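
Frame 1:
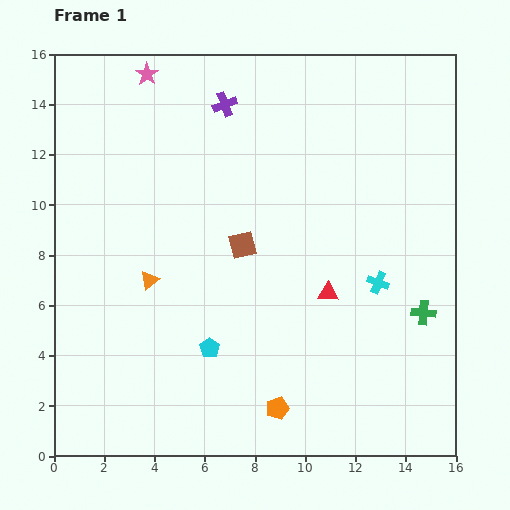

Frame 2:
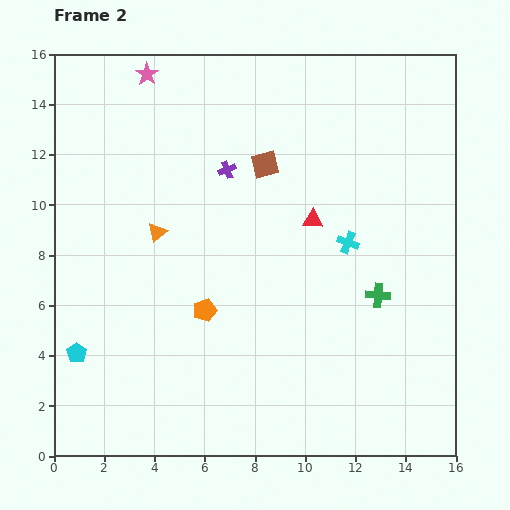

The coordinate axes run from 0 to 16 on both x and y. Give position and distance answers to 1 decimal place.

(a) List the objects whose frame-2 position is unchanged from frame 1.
the pink star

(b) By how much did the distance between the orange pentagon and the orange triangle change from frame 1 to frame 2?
-3.6

Distance in frame 1: 7.2. Distance in frame 2: 3.6.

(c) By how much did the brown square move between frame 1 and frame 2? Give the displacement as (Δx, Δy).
(0.9, 3.2)

The brown square was at (7.5, 8.4) in frame 1 and (8.4, 11.6) in frame 2.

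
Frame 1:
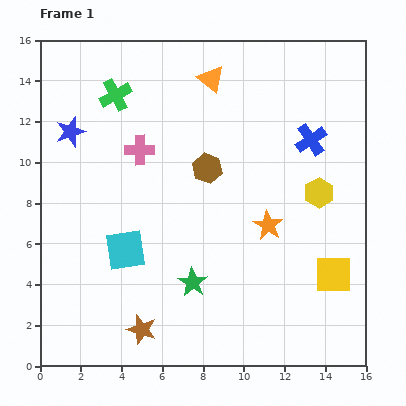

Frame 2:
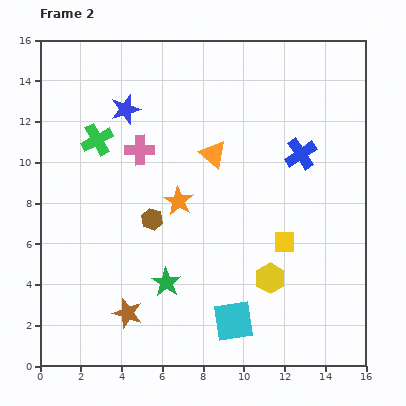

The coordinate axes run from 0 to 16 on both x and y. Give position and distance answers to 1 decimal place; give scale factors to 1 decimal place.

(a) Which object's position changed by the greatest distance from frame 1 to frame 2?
the cyan square

(moved 6.4; next 4.8)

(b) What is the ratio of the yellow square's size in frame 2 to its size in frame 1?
0.6×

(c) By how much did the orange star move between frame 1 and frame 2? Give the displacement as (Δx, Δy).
(-4.4, 1.2)

The orange star was at (11.2, 6.9) in frame 1 and (6.8, 8.1) in frame 2.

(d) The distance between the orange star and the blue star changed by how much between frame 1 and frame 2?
-5.5

Distance in frame 1: 10.7. Distance in frame 2: 5.2.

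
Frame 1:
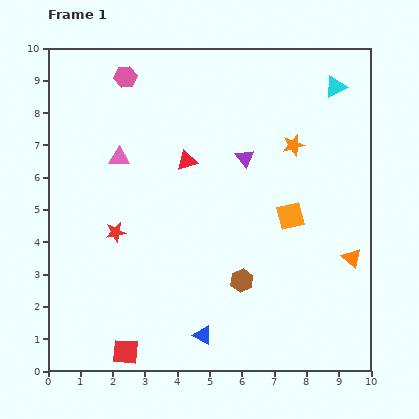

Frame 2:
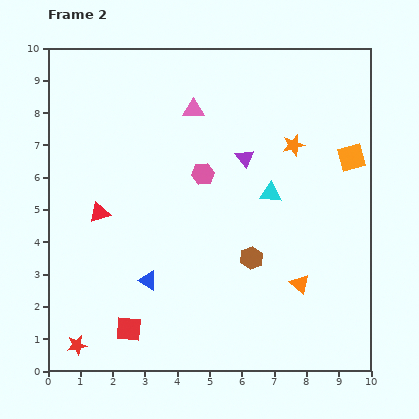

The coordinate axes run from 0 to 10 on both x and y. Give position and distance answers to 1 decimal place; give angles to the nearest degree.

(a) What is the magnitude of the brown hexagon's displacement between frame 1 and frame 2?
0.8

The brown hexagon moved from (6.0, 2.8) to (6.3, 3.5), a distance of √(0.3² + 0.7²) ≈ 0.8.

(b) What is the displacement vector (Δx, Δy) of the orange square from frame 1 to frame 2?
(1.9, 1.8)

The orange square was at (7.5, 4.8) in frame 1 and (9.4, 6.6) in frame 2.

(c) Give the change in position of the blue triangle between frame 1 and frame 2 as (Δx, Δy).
(-1.7, 1.7)

The blue triangle was at (4.8, 1.1) in frame 1 and (3.1, 2.8) in frame 2.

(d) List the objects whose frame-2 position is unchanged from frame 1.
the orange star, the purple triangle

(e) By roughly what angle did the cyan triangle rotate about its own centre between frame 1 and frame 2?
32° clockwise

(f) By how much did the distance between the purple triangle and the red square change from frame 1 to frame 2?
-0.6

Distance in frame 1: 7.0. Distance in frame 2: 6.4.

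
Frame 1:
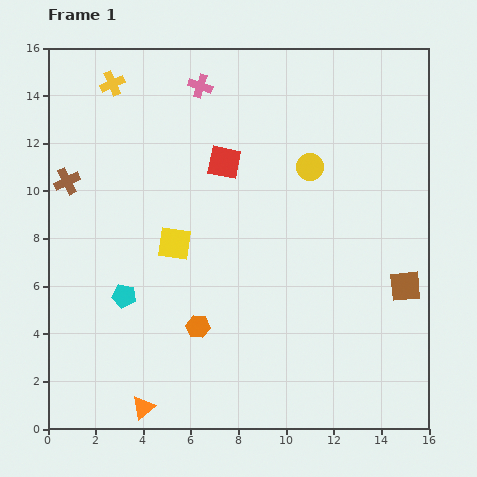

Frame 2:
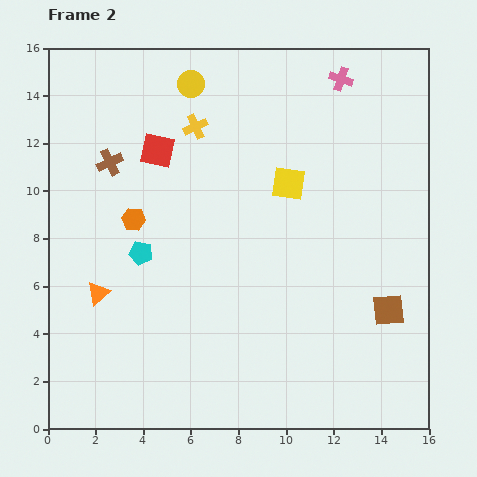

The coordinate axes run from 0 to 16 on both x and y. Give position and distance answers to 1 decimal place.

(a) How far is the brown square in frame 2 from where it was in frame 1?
1.2

The brown square moved from (15.0, 6.0) to (14.3, 5.0), a distance of √(0.7² + 1.0²) ≈ 1.2.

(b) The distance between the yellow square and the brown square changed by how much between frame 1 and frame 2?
-3.1

Distance in frame 1: 9.9. Distance in frame 2: 6.8.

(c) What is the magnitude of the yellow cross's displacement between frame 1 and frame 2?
3.9

The yellow cross moved from (2.7, 14.5) to (6.2, 12.7), a distance of √(3.5² + 1.8²) ≈ 3.9.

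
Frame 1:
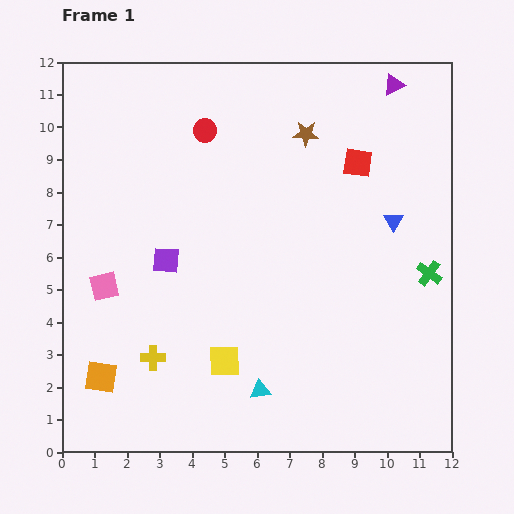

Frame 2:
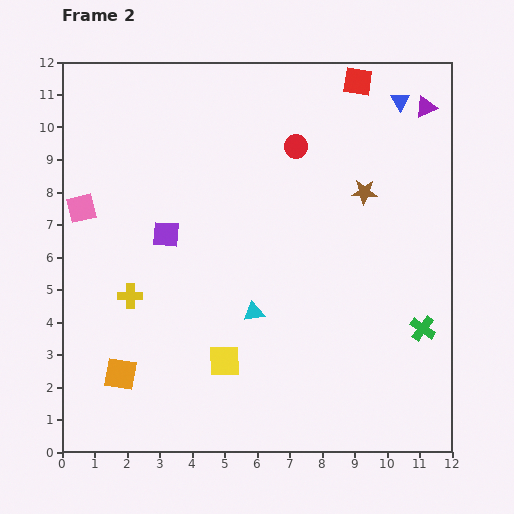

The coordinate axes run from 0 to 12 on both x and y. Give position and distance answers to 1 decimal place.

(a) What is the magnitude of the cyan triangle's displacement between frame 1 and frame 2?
2.4

The cyan triangle moved from (6.1, 1.9) to (5.9, 4.3), a distance of √(0.2² + 2.4²) ≈ 2.4.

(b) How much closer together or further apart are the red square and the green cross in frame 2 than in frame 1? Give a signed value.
+3.9

Distance in frame 1: 4.0. Distance in frame 2: 7.9.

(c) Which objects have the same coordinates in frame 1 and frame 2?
the yellow square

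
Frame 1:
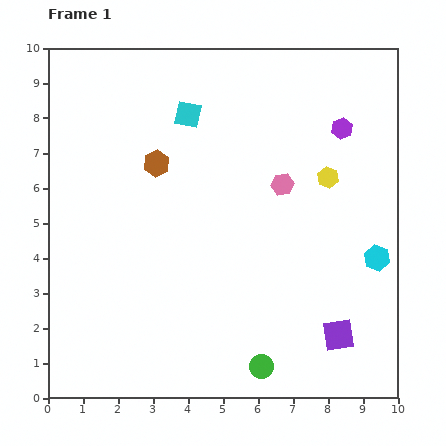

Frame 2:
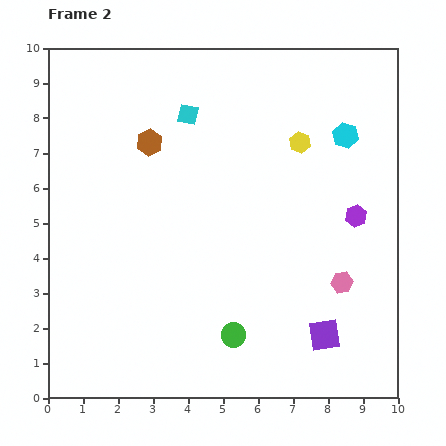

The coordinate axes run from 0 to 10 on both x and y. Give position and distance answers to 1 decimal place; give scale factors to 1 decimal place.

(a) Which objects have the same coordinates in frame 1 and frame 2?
the cyan square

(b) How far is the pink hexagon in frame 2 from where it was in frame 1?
3.3

The pink hexagon moved from (6.7, 6.1) to (8.4, 3.3), a distance of √(1.7² + 2.8²) ≈ 3.3.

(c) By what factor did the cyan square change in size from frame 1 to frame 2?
0.7×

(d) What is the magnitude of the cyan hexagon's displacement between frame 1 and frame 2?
3.6

The cyan hexagon moved from (9.4, 4.0) to (8.5, 7.5), a distance of √(0.9² + 3.5²) ≈ 3.6.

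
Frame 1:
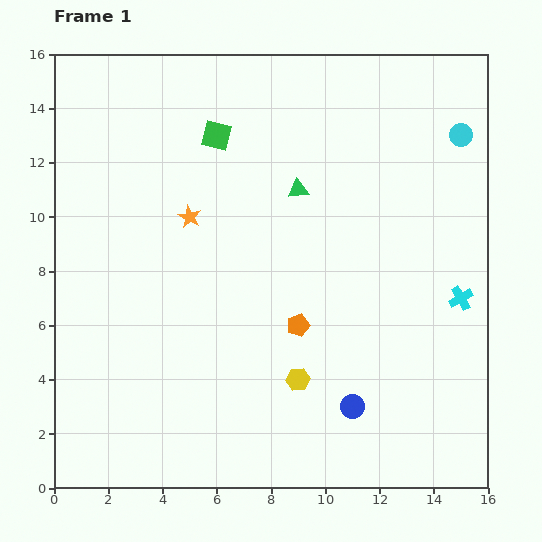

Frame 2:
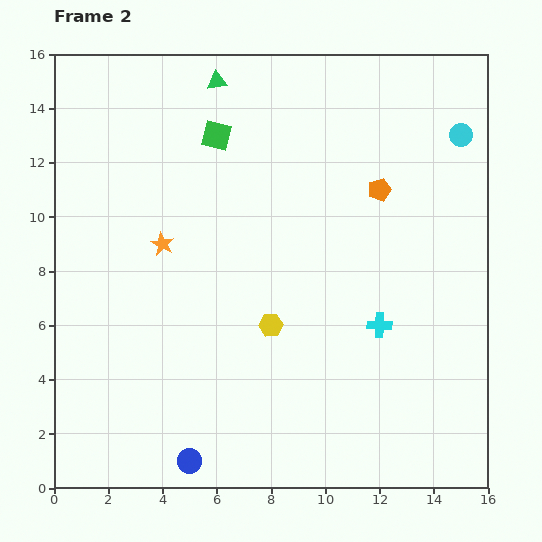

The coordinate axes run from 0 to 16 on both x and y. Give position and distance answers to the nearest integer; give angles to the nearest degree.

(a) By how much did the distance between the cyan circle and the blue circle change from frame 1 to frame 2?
+5

Distance in frame 1: 11. Distance in frame 2: 16.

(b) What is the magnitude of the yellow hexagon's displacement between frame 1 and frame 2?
2

The yellow hexagon moved from (9, 4) to (8, 6), a distance of √(1² + 2²) ≈ 2.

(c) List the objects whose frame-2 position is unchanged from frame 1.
the cyan circle, the green square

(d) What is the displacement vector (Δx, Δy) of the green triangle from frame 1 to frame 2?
(-3, 4)

The green triangle was at (9, 11) in frame 1 and (6, 15) in frame 2.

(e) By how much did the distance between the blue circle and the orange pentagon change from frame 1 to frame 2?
+8

Distance in frame 1: 4. Distance in frame 2: 12.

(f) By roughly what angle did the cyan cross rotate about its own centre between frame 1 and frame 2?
32° clockwise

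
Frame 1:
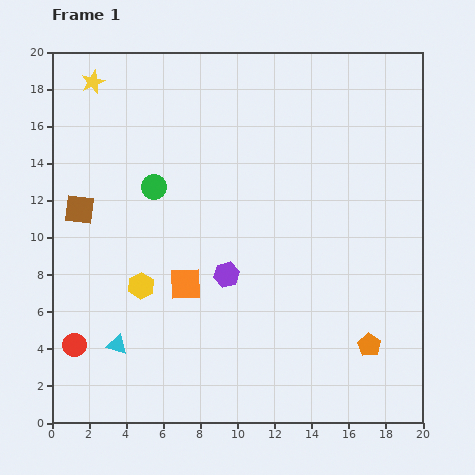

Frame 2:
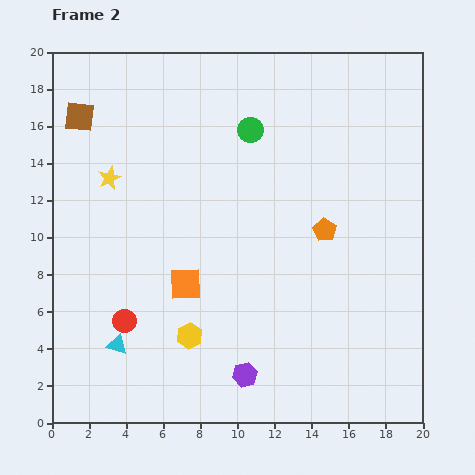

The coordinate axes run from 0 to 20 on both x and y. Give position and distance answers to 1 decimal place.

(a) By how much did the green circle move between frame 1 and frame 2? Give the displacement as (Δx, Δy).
(5.2, 3.1)

The green circle was at (5.5, 12.7) in frame 1 and (10.7, 15.8) in frame 2.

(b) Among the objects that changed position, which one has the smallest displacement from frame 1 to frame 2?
the red circle

(moved 3.0)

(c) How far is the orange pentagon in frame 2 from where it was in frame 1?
6.6

The orange pentagon moved from (17.1, 4.2) to (14.7, 10.4), a distance of √(2.4² + 6.2²) ≈ 6.6.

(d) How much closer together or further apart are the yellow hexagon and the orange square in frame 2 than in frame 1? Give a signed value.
+0.4

Distance in frame 1: 2.4. Distance in frame 2: 2.8.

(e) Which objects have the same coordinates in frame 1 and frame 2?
the orange square, the cyan triangle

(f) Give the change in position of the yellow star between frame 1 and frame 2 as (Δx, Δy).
(0.9, -5.2)

The yellow star was at (2.2, 18.4) in frame 1 and (3.1, 13.2) in frame 2.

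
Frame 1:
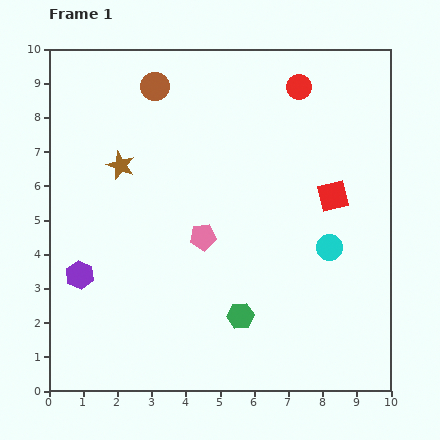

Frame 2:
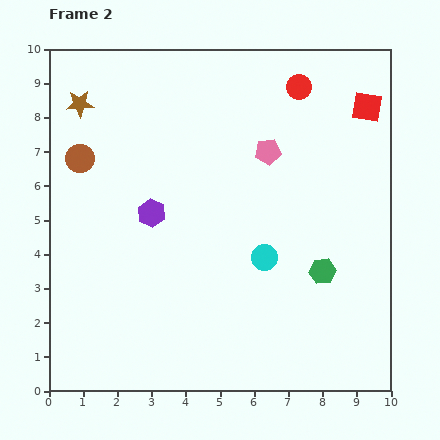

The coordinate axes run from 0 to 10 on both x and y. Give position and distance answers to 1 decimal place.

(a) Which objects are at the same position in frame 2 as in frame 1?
the red circle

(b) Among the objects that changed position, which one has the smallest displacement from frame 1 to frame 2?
the cyan circle

(moved 1.9)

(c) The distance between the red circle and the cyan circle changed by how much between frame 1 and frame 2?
+0.3

Distance in frame 1: 4.8. Distance in frame 2: 5.1.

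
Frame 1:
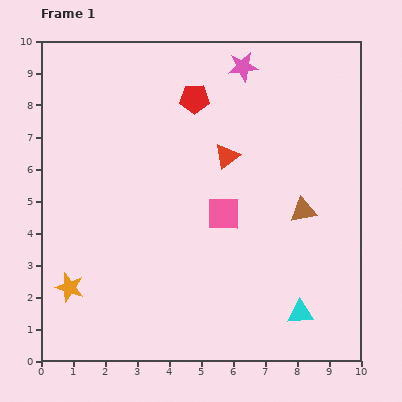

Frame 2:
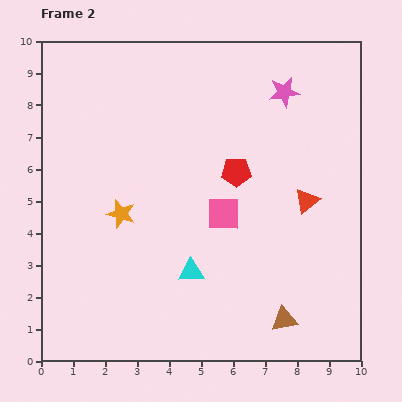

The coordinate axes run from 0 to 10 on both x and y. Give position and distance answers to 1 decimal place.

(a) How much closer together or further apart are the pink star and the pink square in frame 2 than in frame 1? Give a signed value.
-0.4

Distance in frame 1: 4.6. Distance in frame 2: 4.2.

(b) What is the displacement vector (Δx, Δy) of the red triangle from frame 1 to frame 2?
(2.5, -1.4)

The red triangle was at (5.8, 6.4) in frame 1 and (8.3, 5.0) in frame 2.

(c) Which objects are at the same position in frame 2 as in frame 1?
the pink square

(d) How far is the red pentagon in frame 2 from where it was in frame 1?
2.6

The red pentagon moved from (4.8, 8.2) to (6.1, 5.9), a distance of √(1.3² + 2.3²) ≈ 2.6.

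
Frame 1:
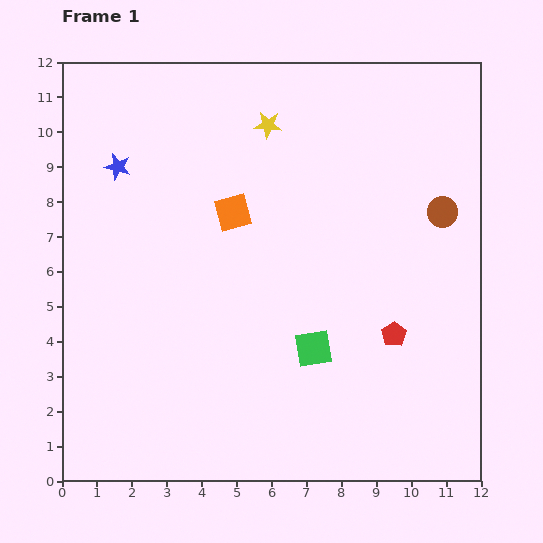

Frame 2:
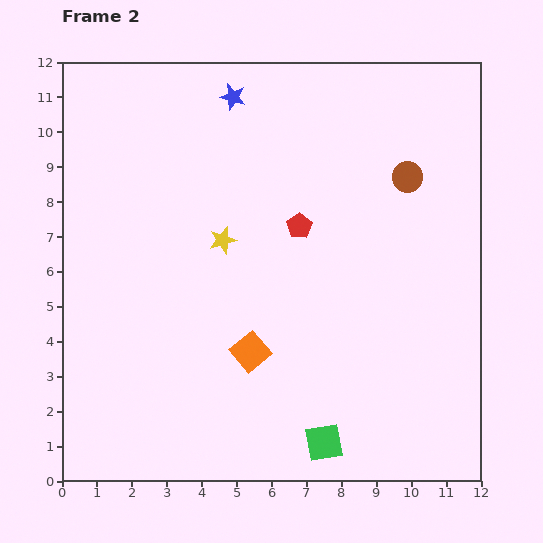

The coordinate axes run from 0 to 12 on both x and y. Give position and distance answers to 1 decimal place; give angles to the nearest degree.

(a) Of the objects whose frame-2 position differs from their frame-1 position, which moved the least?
the brown circle

(moved 1.4)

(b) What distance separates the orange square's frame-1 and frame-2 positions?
4.0

The orange square moved from (4.9, 7.7) to (5.4, 3.7), a distance of √(0.5² + 4.0²) ≈ 4.0.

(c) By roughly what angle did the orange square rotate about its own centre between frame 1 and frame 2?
25° counter-clockwise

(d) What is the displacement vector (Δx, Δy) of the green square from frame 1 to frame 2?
(0.3, -2.7)

The green square was at (7.2, 3.8) in frame 1 and (7.5, 1.1) in frame 2.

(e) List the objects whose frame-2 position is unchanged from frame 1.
none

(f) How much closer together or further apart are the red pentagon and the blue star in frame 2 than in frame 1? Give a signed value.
-5.0

Distance in frame 1: 9.2. Distance in frame 2: 4.2.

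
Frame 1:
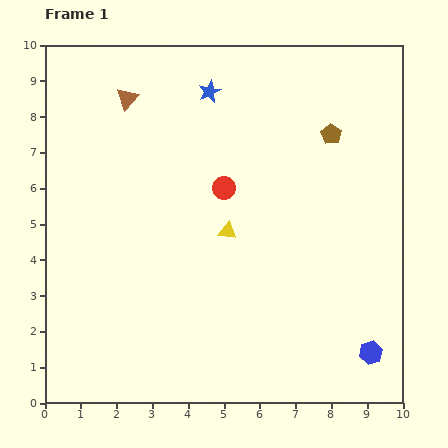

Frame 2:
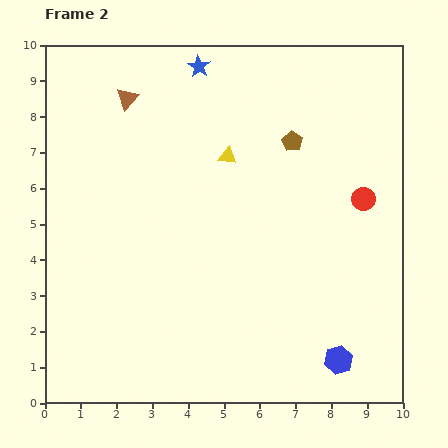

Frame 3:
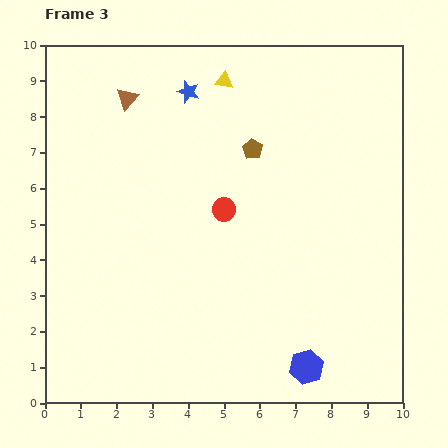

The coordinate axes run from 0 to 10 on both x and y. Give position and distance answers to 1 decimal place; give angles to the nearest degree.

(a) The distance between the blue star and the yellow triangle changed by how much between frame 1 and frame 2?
-1.3

Distance in frame 1: 3.9. Distance in frame 2: 2.6.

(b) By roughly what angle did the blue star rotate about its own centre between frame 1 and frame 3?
30° counter-clockwise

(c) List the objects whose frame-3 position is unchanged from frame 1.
the brown triangle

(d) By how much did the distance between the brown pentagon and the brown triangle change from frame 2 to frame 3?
-1.0

Distance in frame 2: 4.8. Distance in frame 3: 3.8.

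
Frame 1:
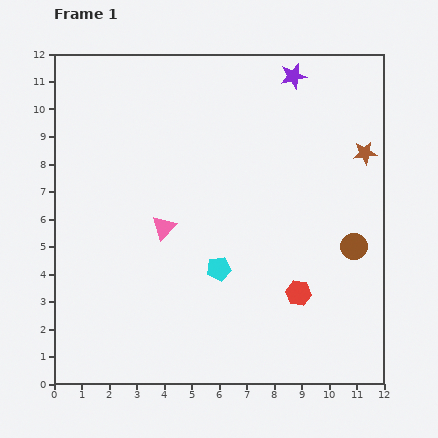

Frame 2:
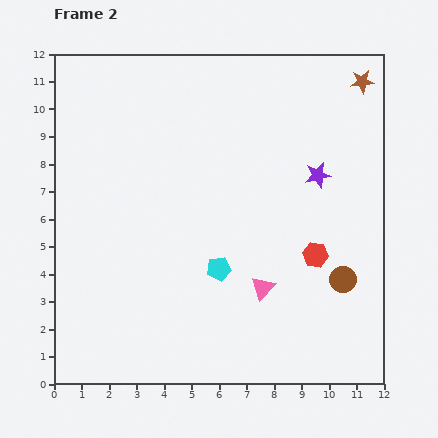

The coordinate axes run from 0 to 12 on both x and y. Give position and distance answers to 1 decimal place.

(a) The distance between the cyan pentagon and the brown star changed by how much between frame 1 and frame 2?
+1.8

Distance in frame 1: 6.8. Distance in frame 2: 8.6.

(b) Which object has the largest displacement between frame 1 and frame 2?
the pink triangle

(moved 4.2; next 3.7)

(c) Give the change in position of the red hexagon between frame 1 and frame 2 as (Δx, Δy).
(0.6, 1.4)

The red hexagon was at (8.9, 3.3) in frame 1 and (9.5, 4.7) in frame 2.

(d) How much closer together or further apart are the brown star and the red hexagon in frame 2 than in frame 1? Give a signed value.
+0.9

Distance in frame 1: 5.6. Distance in frame 2: 6.5.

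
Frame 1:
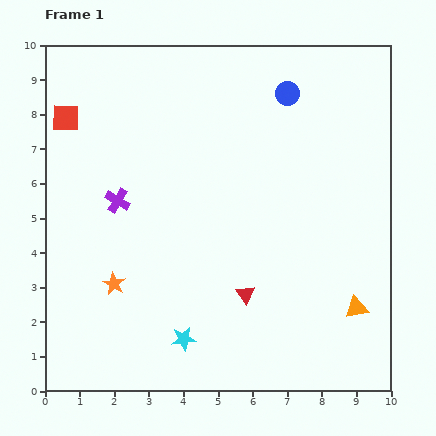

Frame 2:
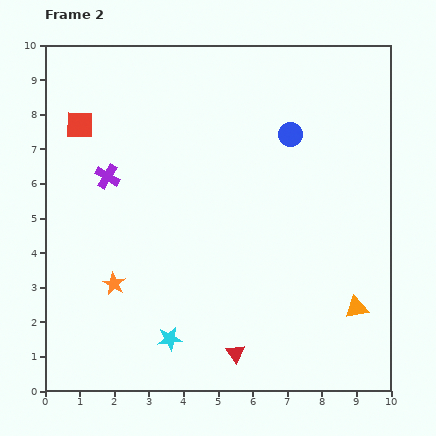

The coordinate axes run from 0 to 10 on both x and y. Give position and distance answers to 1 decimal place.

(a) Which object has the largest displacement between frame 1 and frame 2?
the red triangle

(moved 1.7; next 1.2)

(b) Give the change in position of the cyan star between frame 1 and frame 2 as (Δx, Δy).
(-0.4, 0.0)

The cyan star was at (4.0, 1.5) in frame 1 and (3.6, 1.5) in frame 2.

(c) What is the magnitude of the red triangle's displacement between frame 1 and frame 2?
1.7

The red triangle moved from (5.8, 2.8) to (5.5, 1.1), a distance of √(0.3² + 1.7²) ≈ 1.7.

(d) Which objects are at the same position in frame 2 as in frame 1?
the orange triangle, the orange star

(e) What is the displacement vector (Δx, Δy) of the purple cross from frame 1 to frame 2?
(-0.3, 0.7)

The purple cross was at (2.1, 5.5) in frame 1 and (1.8, 6.2) in frame 2.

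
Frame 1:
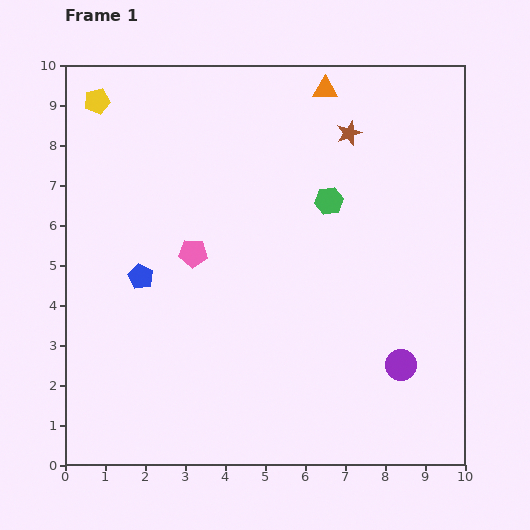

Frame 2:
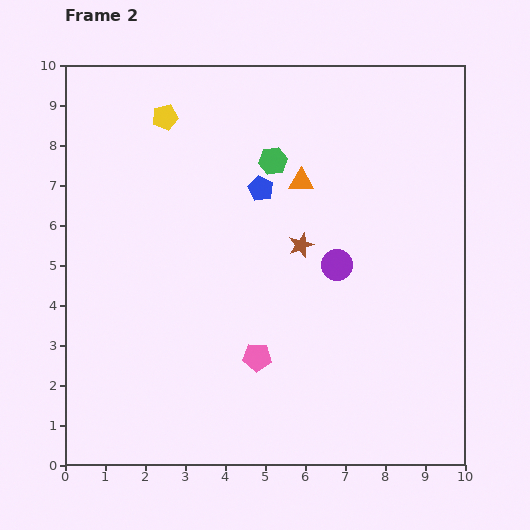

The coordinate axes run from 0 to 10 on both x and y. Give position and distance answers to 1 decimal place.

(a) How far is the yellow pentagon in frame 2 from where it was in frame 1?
1.7

The yellow pentagon moved from (0.8, 9.1) to (2.5, 8.7), a distance of √(1.7² + 0.4²) ≈ 1.7.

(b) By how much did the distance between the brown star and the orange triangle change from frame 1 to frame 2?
+0.3

Distance in frame 1: 1.3. Distance in frame 2: 1.6.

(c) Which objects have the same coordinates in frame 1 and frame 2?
none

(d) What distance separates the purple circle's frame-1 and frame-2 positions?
3.0

The purple circle moved from (8.4, 2.5) to (6.8, 5.0), a distance of √(1.6² + 2.5²) ≈ 3.0.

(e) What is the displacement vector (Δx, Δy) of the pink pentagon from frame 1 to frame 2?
(1.6, -2.6)

The pink pentagon was at (3.2, 5.3) in frame 1 and (4.8, 2.7) in frame 2.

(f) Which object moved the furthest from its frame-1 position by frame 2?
the blue pentagon

(moved 3.7; next 3.1)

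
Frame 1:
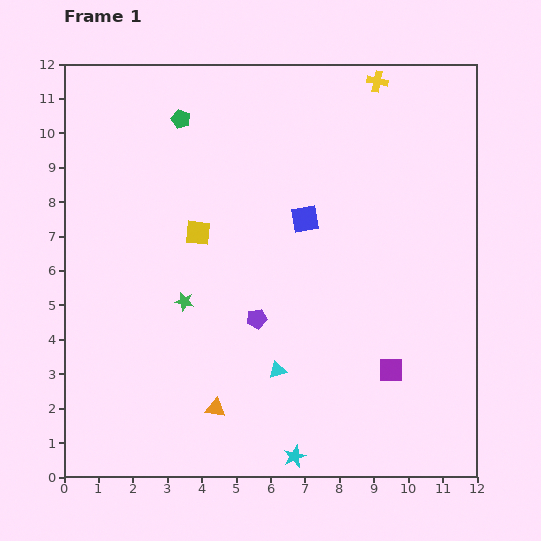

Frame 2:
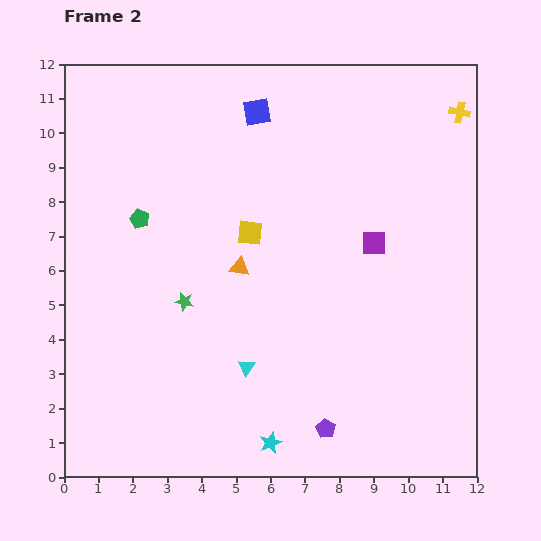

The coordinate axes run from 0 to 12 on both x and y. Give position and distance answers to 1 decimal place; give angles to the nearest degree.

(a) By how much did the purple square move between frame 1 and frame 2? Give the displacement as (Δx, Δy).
(-0.5, 3.7)

The purple square was at (9.5, 3.1) in frame 1 and (9.0, 6.8) in frame 2.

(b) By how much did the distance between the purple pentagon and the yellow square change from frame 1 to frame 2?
+3.1

Distance in frame 1: 3.0. Distance in frame 2: 6.1.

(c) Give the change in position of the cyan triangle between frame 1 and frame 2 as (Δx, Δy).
(-0.9, 0.1)

The cyan triangle was at (6.2, 3.1) in frame 1 and (5.3, 3.2) in frame 2.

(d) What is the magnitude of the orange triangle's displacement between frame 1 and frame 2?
4.2

The orange triangle moved from (4.4, 2.0) to (5.1, 6.1), a distance of √(0.7² + 4.1²) ≈ 4.2.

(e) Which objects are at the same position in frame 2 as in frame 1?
the green star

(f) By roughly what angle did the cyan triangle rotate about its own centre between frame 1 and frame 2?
39° counter-clockwise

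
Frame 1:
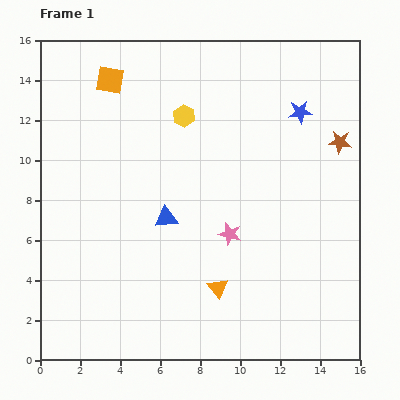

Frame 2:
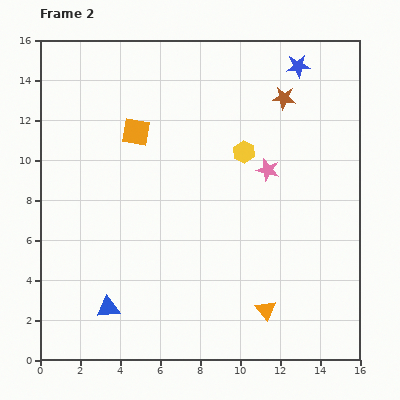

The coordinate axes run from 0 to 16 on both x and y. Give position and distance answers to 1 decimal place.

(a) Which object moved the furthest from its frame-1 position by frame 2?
the blue triangle

(moved 5.4; next 3.7)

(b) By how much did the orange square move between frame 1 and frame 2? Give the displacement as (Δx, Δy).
(1.3, -2.6)

The orange square was at (3.5, 14.0) in frame 1 and (4.8, 11.4) in frame 2.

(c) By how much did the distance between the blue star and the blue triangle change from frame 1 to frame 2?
+6.9

Distance in frame 1: 8.5. Distance in frame 2: 15.4.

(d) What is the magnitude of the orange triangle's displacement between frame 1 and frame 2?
2.6

The orange triangle moved from (8.9, 3.6) to (11.3, 2.5), a distance of √(2.4² + 1.1²) ≈ 2.6.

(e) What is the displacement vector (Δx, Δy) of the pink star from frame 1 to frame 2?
(1.9, 3.2)

The pink star was at (9.5, 6.3) in frame 1 and (11.4, 9.5) in frame 2.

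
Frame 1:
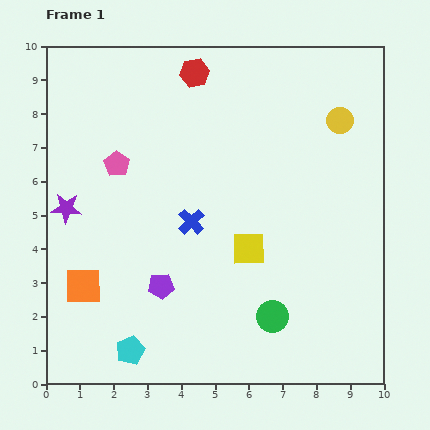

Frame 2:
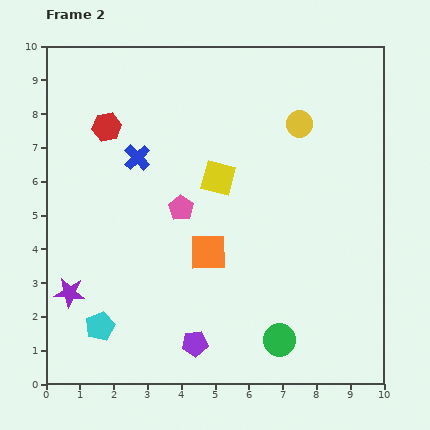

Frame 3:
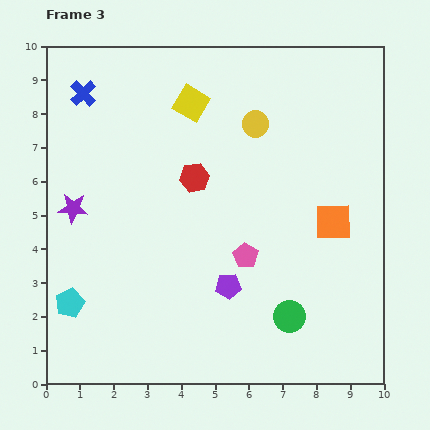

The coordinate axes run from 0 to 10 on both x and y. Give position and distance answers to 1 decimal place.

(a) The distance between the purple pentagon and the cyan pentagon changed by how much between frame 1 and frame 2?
+0.7

Distance in frame 1: 2.1. Distance in frame 2: 2.8.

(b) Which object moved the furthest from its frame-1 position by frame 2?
the orange square

(moved 3.8; next 3.1)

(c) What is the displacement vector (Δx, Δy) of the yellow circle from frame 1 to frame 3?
(-2.5, -0.1)

The yellow circle was at (8.7, 7.8) in frame 1 and (6.2, 7.7) in frame 3.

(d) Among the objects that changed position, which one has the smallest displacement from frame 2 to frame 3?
the green circle

(moved 0.8)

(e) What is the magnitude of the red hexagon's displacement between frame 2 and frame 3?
3.0

The red hexagon moved from (1.8, 7.6) to (4.4, 6.1), a distance of √(2.6² + 1.5²) ≈ 3.0.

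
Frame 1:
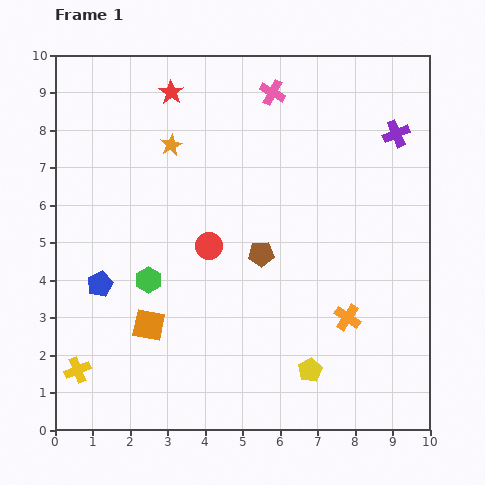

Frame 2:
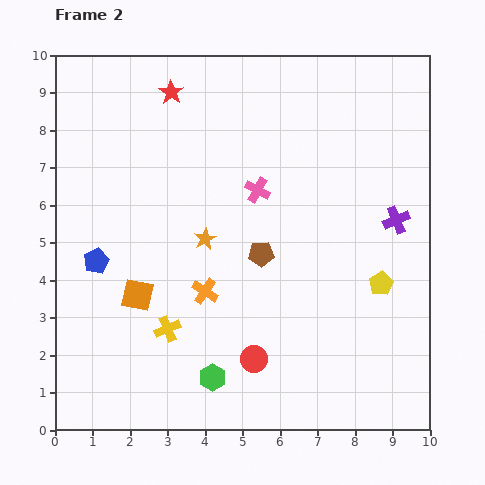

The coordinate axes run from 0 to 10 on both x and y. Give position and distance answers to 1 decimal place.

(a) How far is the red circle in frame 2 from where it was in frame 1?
3.2

The red circle moved from (4.1, 4.9) to (5.3, 1.9), a distance of √(1.2² + 3.0²) ≈ 3.2.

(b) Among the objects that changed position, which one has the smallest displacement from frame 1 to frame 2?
the blue pentagon

(moved 0.6)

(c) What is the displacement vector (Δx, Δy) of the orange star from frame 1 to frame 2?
(0.9, -2.5)

The orange star was at (3.1, 7.6) in frame 1 and (4.0, 5.1) in frame 2.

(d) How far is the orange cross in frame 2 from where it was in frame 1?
3.9

The orange cross moved from (7.8, 3.0) to (4.0, 3.7), a distance of √(3.8² + 0.7²) ≈ 3.9.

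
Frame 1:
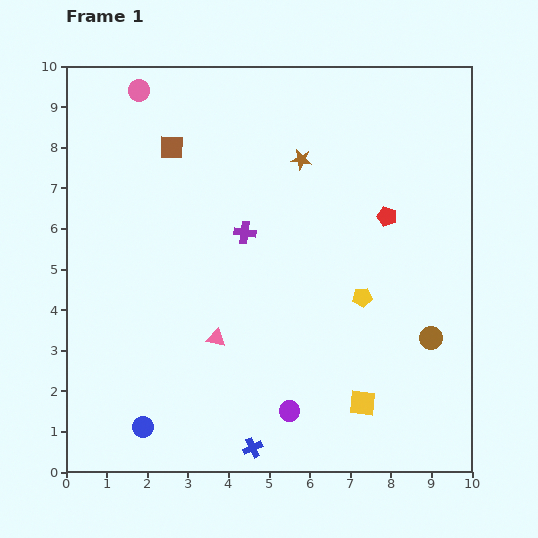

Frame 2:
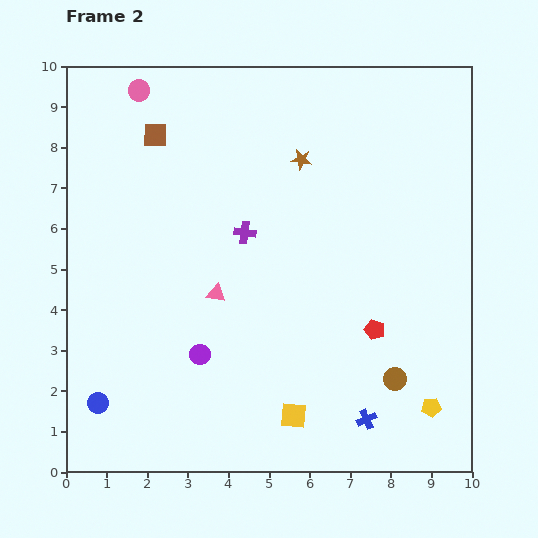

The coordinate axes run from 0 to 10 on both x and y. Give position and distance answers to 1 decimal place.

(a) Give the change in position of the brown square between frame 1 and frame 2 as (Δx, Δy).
(-0.4, 0.3)

The brown square was at (2.6, 8.0) in frame 1 and (2.2, 8.3) in frame 2.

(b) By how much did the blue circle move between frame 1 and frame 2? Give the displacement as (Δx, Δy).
(-1.1, 0.6)

The blue circle was at (1.9, 1.1) in frame 1 and (0.8, 1.7) in frame 2.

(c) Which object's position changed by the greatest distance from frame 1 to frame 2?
the yellow pentagon

(moved 3.2; next 2.9)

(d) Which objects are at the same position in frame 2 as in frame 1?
the pink circle, the purple cross, the brown star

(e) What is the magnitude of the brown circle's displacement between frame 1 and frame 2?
1.3

The brown circle moved from (9.0, 3.3) to (8.1, 2.3), a distance of √(0.9² + 1.0²) ≈ 1.3.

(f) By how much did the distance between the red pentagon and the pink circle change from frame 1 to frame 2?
+1.5

Distance in frame 1: 6.8. Distance in frame 2: 8.3.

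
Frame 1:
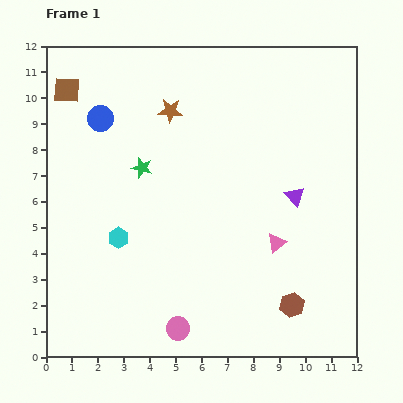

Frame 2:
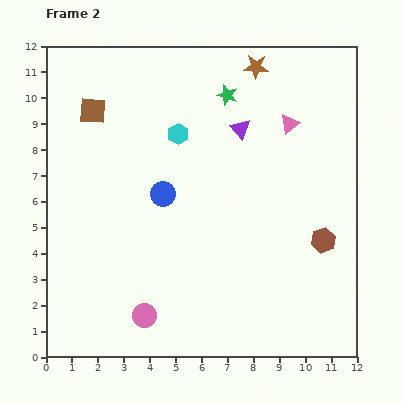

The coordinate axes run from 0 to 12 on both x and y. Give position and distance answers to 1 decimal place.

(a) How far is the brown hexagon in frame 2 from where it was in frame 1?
2.8

The brown hexagon moved from (9.5, 2.0) to (10.7, 4.5), a distance of √(1.2² + 2.5²) ≈ 2.8.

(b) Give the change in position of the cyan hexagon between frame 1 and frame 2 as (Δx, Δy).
(2.3, 4.0)

The cyan hexagon was at (2.8, 4.6) in frame 1 and (5.1, 8.6) in frame 2.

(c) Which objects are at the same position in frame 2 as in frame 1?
none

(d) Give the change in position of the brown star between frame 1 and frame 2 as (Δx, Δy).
(3.3, 1.7)

The brown star was at (4.8, 9.5) in frame 1 and (8.1, 11.2) in frame 2.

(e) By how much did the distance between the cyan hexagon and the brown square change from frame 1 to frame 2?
-2.6

Distance in frame 1: 6.0. Distance in frame 2: 3.4.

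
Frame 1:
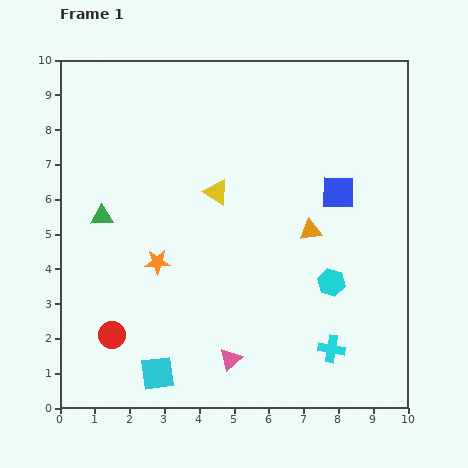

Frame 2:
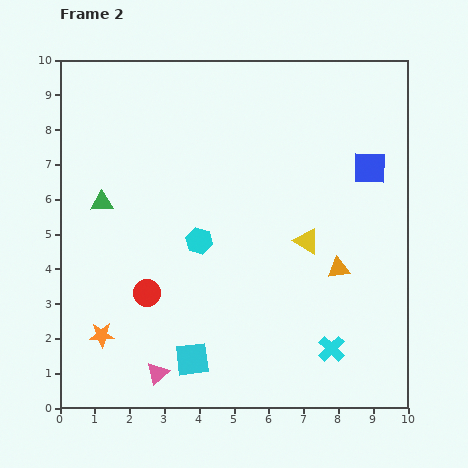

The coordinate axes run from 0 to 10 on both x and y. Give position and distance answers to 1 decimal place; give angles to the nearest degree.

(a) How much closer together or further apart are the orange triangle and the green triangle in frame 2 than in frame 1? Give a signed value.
+1.1

Distance in frame 1: 6.0. Distance in frame 2: 7.1.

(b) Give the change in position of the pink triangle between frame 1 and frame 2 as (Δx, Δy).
(-2.1, -0.4)

The pink triangle was at (4.9, 1.4) in frame 1 and (2.8, 1.0) in frame 2.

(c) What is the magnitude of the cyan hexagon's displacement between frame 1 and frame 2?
4.0

The cyan hexagon moved from (7.8, 3.6) to (4.0, 4.8), a distance of √(3.8² + 1.2²) ≈ 4.0.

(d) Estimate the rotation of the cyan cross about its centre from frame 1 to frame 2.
35° clockwise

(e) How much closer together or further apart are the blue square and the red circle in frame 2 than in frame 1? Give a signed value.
-0.4

Distance in frame 1: 7.7. Distance in frame 2: 7.3.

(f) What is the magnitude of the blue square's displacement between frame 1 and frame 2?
1.1

The blue square moved from (8.0, 6.2) to (8.9, 6.9), a distance of √(0.9² + 0.7²) ≈ 1.1.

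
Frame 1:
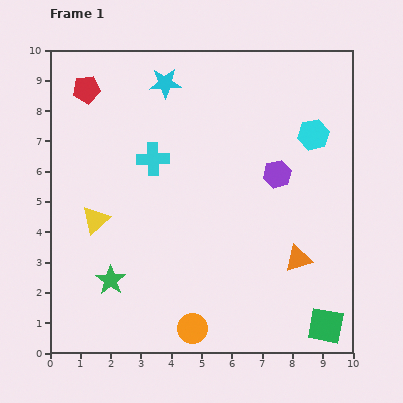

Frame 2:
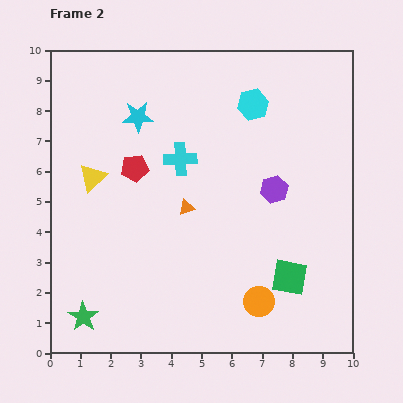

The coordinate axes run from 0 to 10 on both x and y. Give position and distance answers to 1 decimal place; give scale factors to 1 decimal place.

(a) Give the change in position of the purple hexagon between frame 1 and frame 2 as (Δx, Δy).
(-0.1, -0.5)

The purple hexagon was at (7.5, 5.9) in frame 1 and (7.4, 5.4) in frame 2.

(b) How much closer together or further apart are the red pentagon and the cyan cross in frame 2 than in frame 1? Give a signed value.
-1.7

Distance in frame 1: 3.2. Distance in frame 2: 1.5.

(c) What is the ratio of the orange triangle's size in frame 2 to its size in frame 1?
0.6×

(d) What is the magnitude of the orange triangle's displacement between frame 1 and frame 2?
4.1

The orange triangle moved from (8.2, 3.1) to (4.5, 4.8), a distance of √(3.7² + 1.7²) ≈ 4.1.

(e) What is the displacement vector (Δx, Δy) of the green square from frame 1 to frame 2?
(-1.2, 1.6)

The green square was at (9.1, 0.9) in frame 1 and (7.9, 2.5) in frame 2.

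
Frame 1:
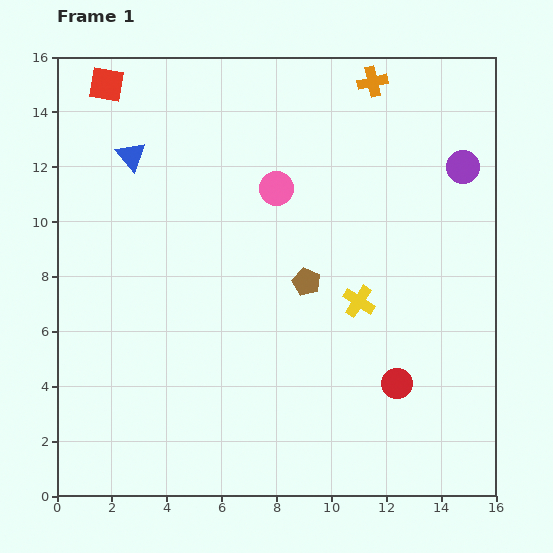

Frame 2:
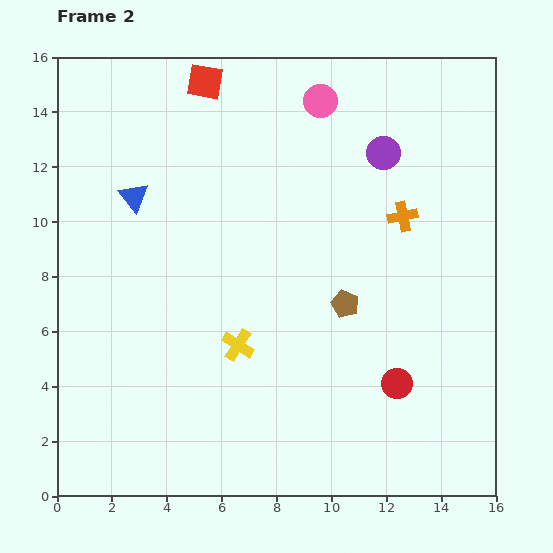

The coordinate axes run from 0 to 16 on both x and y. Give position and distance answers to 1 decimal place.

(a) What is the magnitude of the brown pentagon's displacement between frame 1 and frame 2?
1.6

The brown pentagon moved from (9.1, 7.8) to (10.5, 7.0), a distance of √(1.4² + 0.8²) ≈ 1.6.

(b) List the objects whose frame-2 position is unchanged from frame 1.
the red circle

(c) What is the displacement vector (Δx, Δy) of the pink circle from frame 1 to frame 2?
(1.6, 3.2)

The pink circle was at (8.0, 11.2) in frame 1 and (9.6, 14.4) in frame 2.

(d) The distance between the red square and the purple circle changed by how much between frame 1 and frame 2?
-6.3

Distance in frame 1: 13.3. Distance in frame 2: 7.0.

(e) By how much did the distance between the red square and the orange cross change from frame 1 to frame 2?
-1.0

Distance in frame 1: 9.7. Distance in frame 2: 8.7.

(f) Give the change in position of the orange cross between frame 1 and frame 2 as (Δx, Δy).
(1.1, -4.9)

The orange cross was at (11.5, 15.1) in frame 1 and (12.6, 10.2) in frame 2.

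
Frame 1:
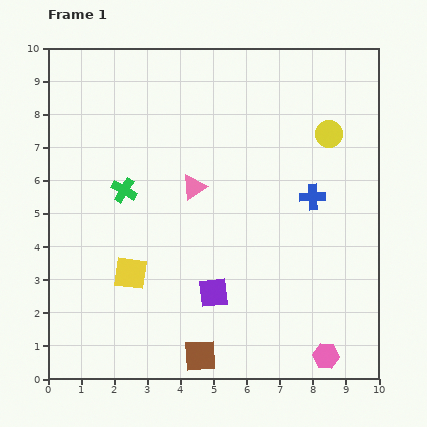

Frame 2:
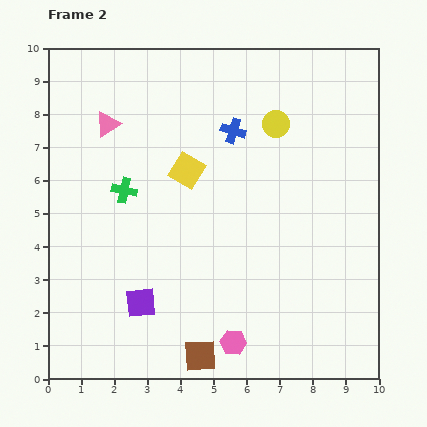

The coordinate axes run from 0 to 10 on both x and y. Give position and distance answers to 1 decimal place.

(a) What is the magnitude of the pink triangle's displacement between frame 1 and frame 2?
3.2

The pink triangle moved from (4.4, 5.8) to (1.8, 7.7), a distance of √(2.6² + 1.9²) ≈ 3.2.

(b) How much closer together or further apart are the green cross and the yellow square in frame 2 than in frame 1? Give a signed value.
-0.5

Distance in frame 1: 2.5. Distance in frame 2: 2.0.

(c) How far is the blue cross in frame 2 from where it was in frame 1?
3.1

The blue cross moved from (8.0, 5.5) to (5.6, 7.5), a distance of √(2.4² + 2.0²) ≈ 3.1.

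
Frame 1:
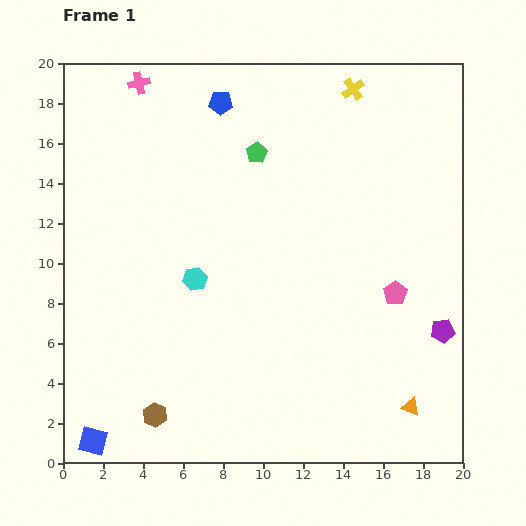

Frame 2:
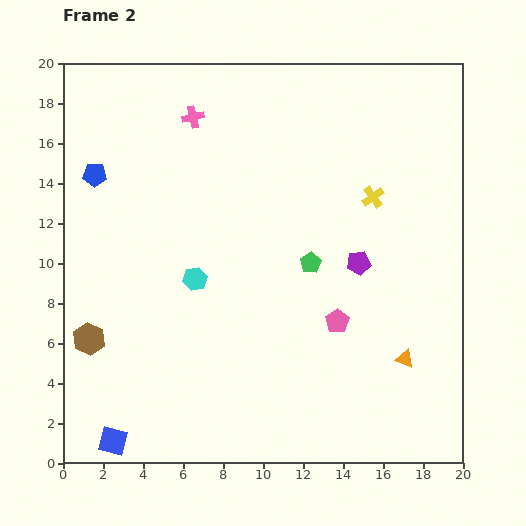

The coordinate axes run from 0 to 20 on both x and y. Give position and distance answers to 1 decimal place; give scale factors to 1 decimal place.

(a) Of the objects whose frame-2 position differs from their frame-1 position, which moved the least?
the blue square

(moved 1.0)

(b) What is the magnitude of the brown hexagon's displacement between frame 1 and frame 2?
5.0

The brown hexagon moved from (4.6, 2.4) to (1.3, 6.2), a distance of √(3.3² + 3.8²) ≈ 5.0.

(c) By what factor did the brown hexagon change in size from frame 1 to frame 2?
1.3×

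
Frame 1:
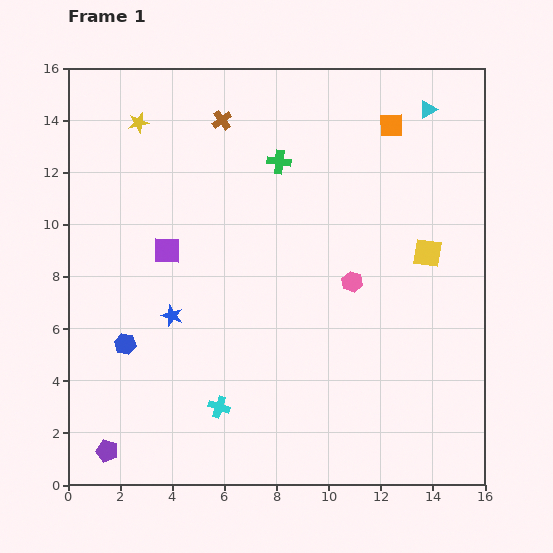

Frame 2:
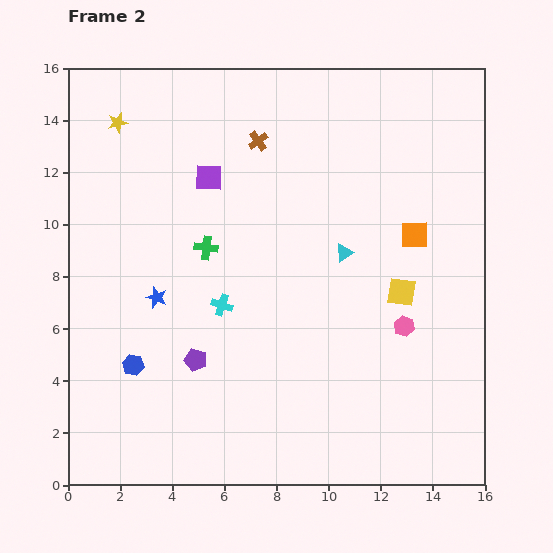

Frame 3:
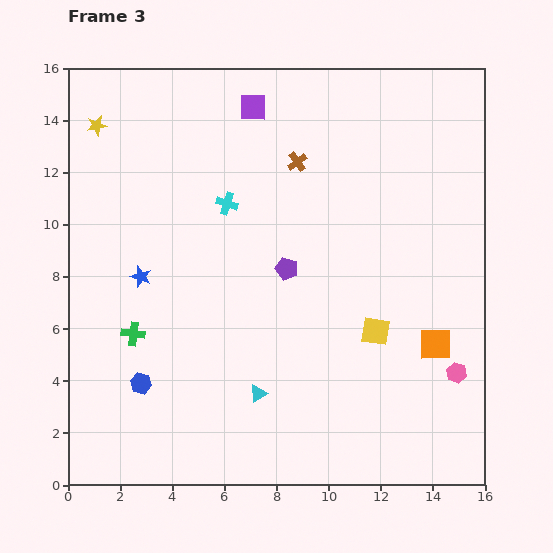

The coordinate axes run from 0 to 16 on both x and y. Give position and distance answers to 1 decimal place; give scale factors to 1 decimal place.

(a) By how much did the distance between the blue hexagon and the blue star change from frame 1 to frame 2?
+0.7

Distance in frame 1: 2.1. Distance in frame 2: 2.8.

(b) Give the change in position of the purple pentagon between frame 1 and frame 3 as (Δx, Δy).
(6.9, 7.0)

The purple pentagon was at (1.5, 1.3) in frame 1 and (8.4, 8.3) in frame 3.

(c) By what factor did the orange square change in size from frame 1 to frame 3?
1.3×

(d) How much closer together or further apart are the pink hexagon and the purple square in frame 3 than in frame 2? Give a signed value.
+3.4

Distance in frame 2: 9.4. Distance in frame 3: 12.8.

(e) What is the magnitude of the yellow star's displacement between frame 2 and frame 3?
0.8

The yellow star moved from (1.9, 13.9) to (1.1, 13.8), a distance of √(0.8² + 0.1²) ≈ 0.8.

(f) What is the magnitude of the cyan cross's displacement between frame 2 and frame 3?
3.9

The cyan cross moved from (5.9, 6.9) to (6.1, 10.8), a distance of √(0.2² + 3.9²) ≈ 3.9.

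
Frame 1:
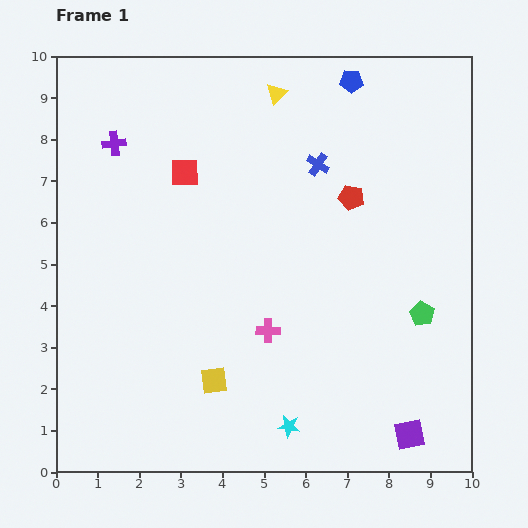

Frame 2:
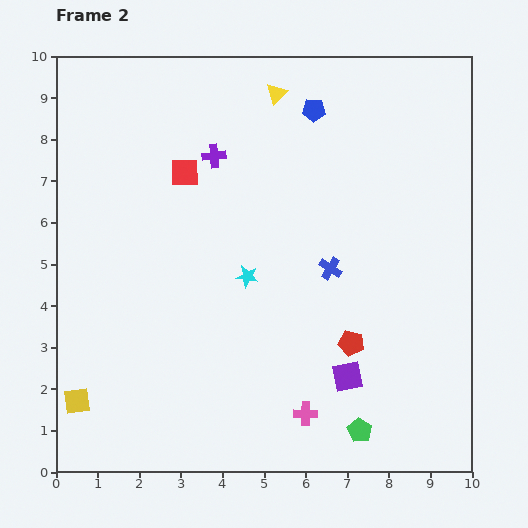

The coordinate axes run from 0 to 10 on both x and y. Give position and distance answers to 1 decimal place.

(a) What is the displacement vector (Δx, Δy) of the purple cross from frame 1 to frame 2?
(2.4, -0.3)

The purple cross was at (1.4, 7.9) in frame 1 and (3.8, 7.6) in frame 2.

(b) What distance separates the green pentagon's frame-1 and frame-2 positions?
3.2

The green pentagon moved from (8.8, 3.8) to (7.3, 1.0), a distance of √(1.5² + 2.8²) ≈ 3.2.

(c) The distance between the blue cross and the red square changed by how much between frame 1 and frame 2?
+1.0

Distance in frame 1: 3.2. Distance in frame 2: 4.2.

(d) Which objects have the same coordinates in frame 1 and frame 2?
the yellow triangle, the red square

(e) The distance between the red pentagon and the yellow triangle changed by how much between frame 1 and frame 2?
+3.2

Distance in frame 1: 3.1. Distance in frame 2: 6.3.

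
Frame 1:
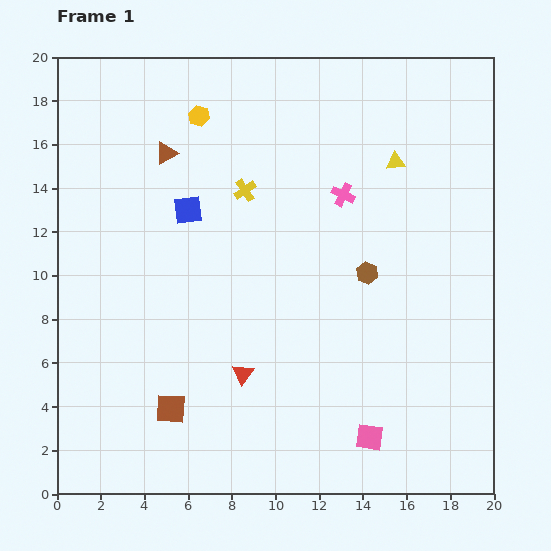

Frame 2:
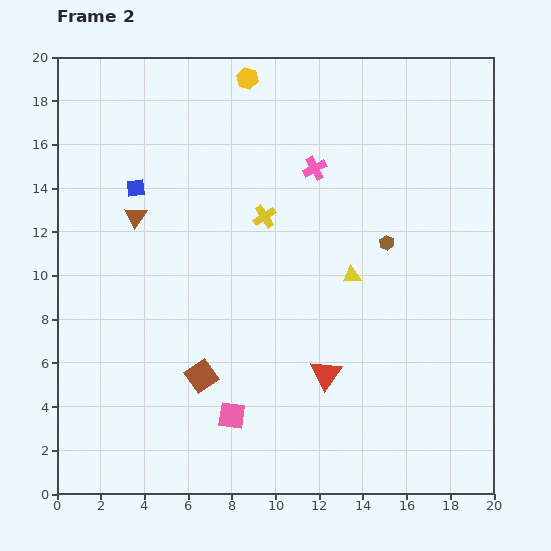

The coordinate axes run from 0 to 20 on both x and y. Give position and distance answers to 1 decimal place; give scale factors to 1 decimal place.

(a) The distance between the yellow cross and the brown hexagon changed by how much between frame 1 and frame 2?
-1.1

Distance in frame 1: 6.8. Distance in frame 2: 5.7.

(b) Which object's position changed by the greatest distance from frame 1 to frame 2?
the pink square

(moved 6.4; next 5.6)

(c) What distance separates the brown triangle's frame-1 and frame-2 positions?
3.2

The brown triangle moved from (5.0, 15.6) to (3.6, 12.7), a distance of √(1.4² + 2.9²) ≈ 3.2.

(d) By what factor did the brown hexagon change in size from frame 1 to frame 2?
0.7×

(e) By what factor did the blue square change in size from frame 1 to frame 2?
0.6×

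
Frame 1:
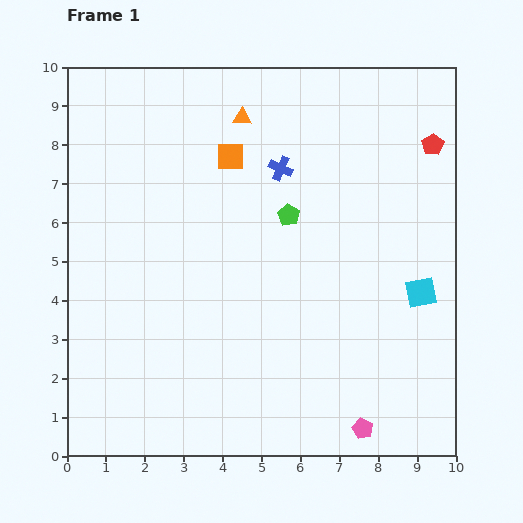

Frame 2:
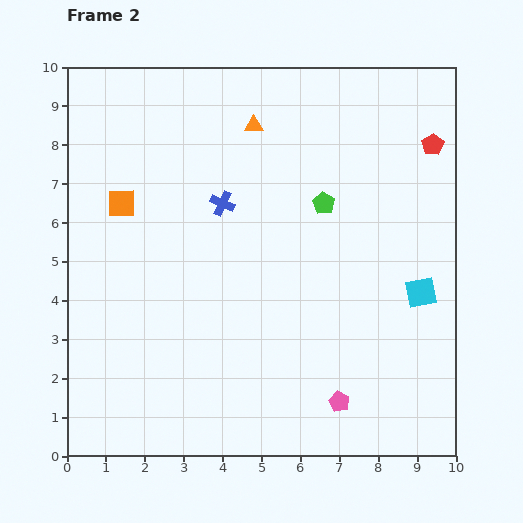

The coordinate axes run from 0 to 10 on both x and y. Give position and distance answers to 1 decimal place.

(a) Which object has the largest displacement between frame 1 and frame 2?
the orange square

(moved 3.0; next 1.7)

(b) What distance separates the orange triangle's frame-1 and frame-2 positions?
0.4

The orange triangle moved from (4.5, 8.7) to (4.8, 8.5), a distance of √(0.3² + 0.2²) ≈ 0.4.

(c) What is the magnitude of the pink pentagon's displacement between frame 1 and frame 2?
0.9

The pink pentagon moved from (7.6, 0.7) to (7.0, 1.4), a distance of √(0.6² + 0.7²) ≈ 0.9.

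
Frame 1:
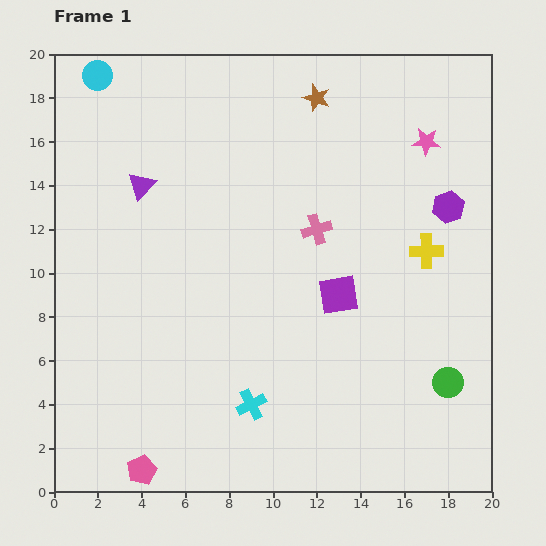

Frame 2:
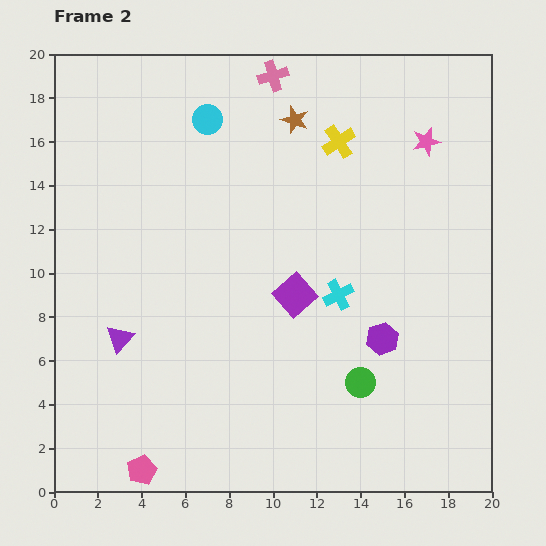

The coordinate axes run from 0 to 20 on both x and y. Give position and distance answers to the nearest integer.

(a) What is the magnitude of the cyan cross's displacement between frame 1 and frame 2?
6

The cyan cross moved from (9, 4) to (13, 9), a distance of √(4² + 5²) ≈ 6.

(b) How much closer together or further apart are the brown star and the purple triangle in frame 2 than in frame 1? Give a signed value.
+4

Distance in frame 1: 9. Distance in frame 2: 13.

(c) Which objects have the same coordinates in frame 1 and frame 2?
the pink star, the pink pentagon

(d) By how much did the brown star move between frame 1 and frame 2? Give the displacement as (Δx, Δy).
(-1, -1)

The brown star was at (12, 18) in frame 1 and (11, 17) in frame 2.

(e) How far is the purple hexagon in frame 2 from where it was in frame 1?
7

The purple hexagon moved from (18, 13) to (15, 7), a distance of √(3² + 6²) ≈ 7.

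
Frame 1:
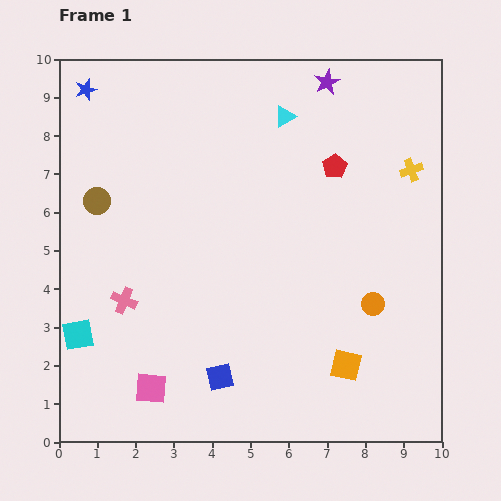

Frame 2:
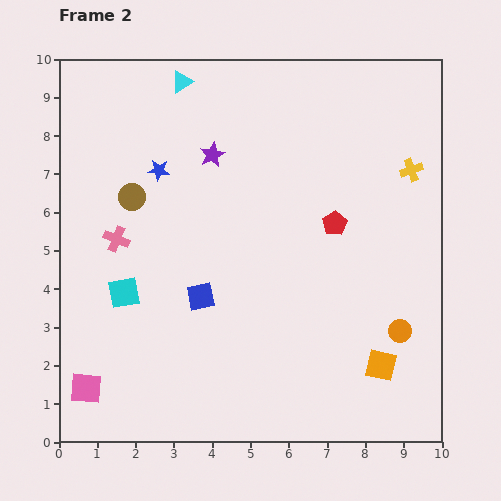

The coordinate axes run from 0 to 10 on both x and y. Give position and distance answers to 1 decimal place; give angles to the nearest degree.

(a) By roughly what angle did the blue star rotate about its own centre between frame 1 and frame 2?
22° clockwise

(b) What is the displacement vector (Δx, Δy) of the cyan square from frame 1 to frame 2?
(1.2, 1.1)

The cyan square was at (0.5, 2.8) in frame 1 and (1.7, 3.9) in frame 2.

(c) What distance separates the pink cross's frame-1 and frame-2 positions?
1.6

The pink cross moved from (1.7, 3.7) to (1.5, 5.3), a distance of √(0.2² + 1.6²) ≈ 1.6.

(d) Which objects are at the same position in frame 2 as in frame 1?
the yellow cross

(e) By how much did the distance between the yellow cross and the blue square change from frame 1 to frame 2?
-1.0

Distance in frame 1: 7.4. Distance in frame 2: 6.4.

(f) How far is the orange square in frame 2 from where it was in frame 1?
0.9

The orange square moved from (7.5, 2.0) to (8.4, 2.0), a distance of √(0.9² + 0.0²) ≈ 0.9.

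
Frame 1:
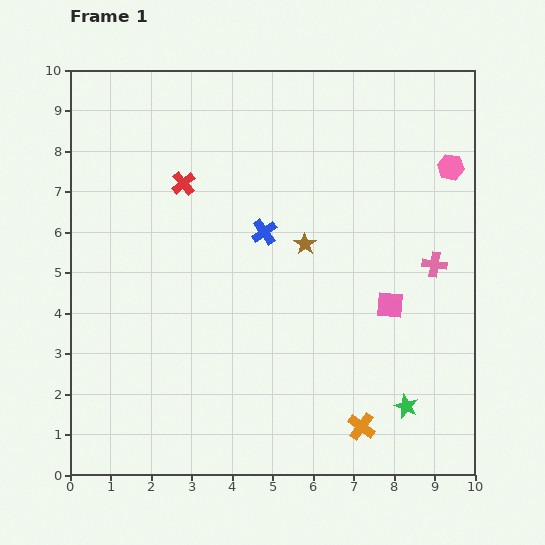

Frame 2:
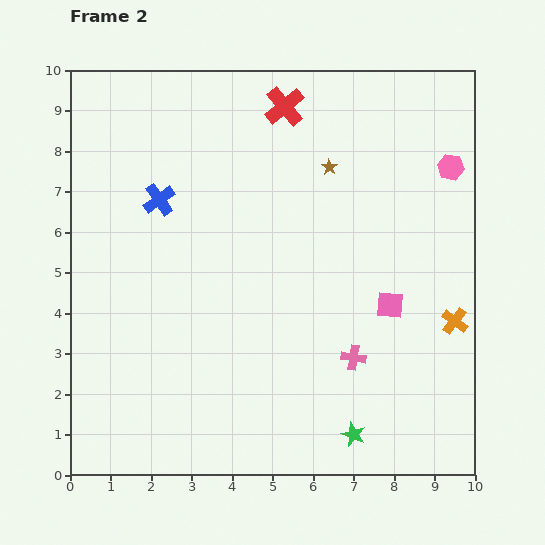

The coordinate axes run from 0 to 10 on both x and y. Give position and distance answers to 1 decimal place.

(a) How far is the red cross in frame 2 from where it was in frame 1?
3.1

The red cross moved from (2.8, 7.2) to (5.3, 9.1), a distance of √(2.5² + 1.9²) ≈ 3.1.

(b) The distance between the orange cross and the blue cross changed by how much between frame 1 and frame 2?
+2.5

Distance in frame 1: 5.4. Distance in frame 2: 7.9.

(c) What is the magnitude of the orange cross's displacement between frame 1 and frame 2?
3.5

The orange cross moved from (7.2, 1.2) to (9.5, 3.8), a distance of √(2.3² + 2.6²) ≈ 3.5.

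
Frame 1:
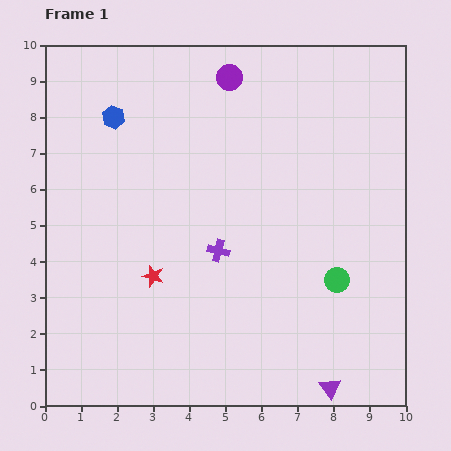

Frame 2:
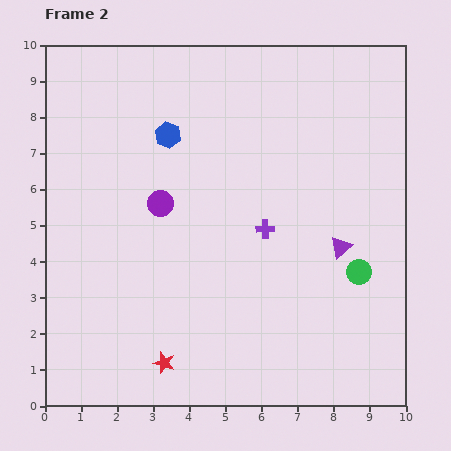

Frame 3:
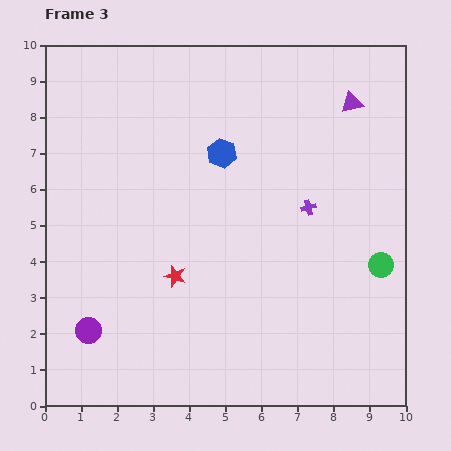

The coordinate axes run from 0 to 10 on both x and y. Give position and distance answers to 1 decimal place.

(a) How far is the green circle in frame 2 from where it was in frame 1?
0.6

The green circle moved from (8.1, 3.5) to (8.7, 3.7), a distance of √(0.6² + 0.2²) ≈ 0.6.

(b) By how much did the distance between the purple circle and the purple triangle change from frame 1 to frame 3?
+0.6

Distance in frame 1: 9.0. Distance in frame 3: 9.6.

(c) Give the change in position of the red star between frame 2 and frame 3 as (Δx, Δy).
(0.3, 2.4)

The red star was at (3.3, 1.2) in frame 2 and (3.6, 3.6) in frame 3.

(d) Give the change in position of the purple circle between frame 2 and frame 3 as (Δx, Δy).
(-2.0, -3.5)

The purple circle was at (3.2, 5.6) in frame 2 and (1.2, 2.1) in frame 3.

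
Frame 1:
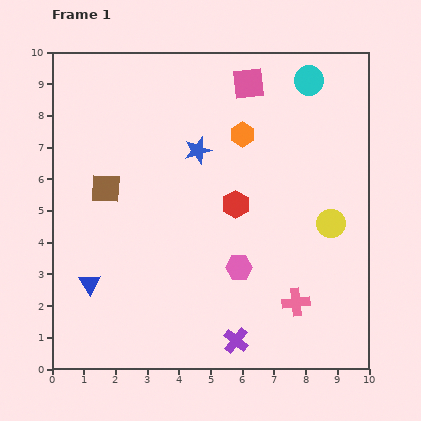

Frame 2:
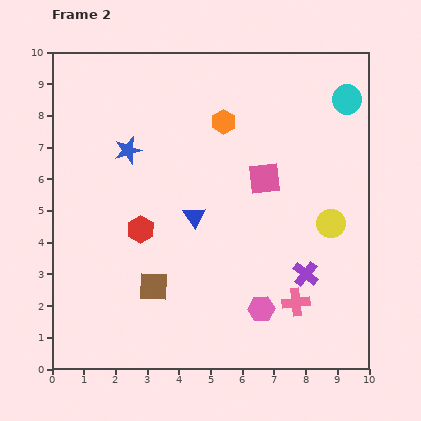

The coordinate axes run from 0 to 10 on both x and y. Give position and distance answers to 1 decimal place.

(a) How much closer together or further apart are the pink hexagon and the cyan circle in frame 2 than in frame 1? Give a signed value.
+0.8

Distance in frame 1: 6.3. Distance in frame 2: 7.1.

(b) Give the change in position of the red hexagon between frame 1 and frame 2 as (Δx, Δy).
(-3.0, -0.8)

The red hexagon was at (5.8, 5.2) in frame 1 and (2.8, 4.4) in frame 2.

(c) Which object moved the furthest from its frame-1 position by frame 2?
the blue triangle

(moved 3.9; next 3.4)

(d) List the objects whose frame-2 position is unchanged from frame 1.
the pink cross, the yellow circle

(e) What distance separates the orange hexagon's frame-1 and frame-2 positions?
0.7

The orange hexagon moved from (6.0, 7.4) to (5.4, 7.8), a distance of √(0.6² + 0.4²) ≈ 0.7.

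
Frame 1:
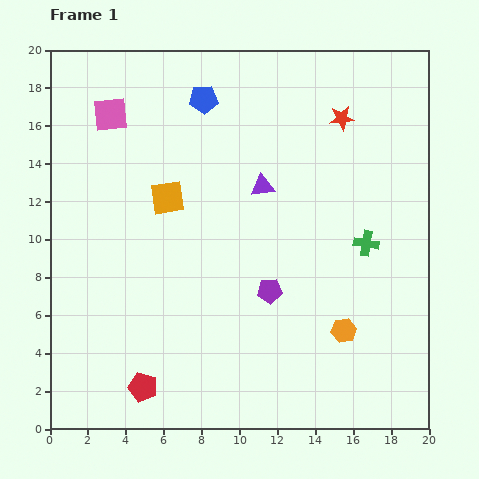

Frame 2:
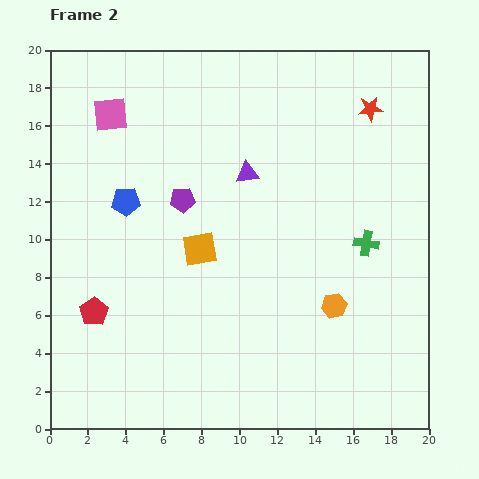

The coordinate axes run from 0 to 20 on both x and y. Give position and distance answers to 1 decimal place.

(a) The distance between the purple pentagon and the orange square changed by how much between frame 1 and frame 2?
-4.5

Distance in frame 1: 7.3. Distance in frame 2: 2.8.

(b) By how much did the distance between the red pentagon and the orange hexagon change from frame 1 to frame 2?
+1.7

Distance in frame 1: 11.0. Distance in frame 2: 12.7.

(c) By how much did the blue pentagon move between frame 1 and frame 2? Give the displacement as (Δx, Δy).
(-4.1, -5.4)

The blue pentagon was at (8.1, 17.4) in frame 1 and (4.0, 12.0) in frame 2.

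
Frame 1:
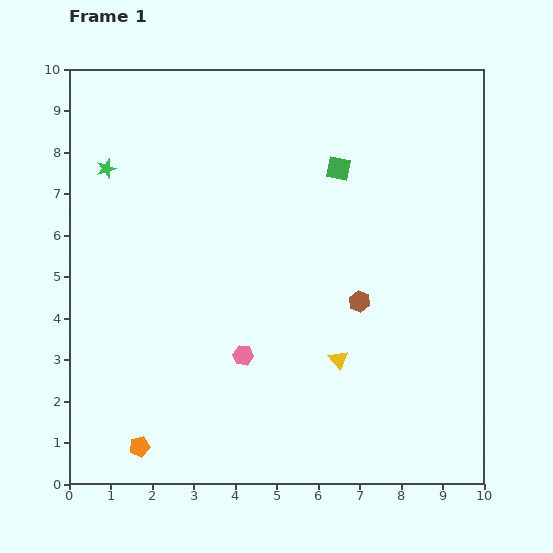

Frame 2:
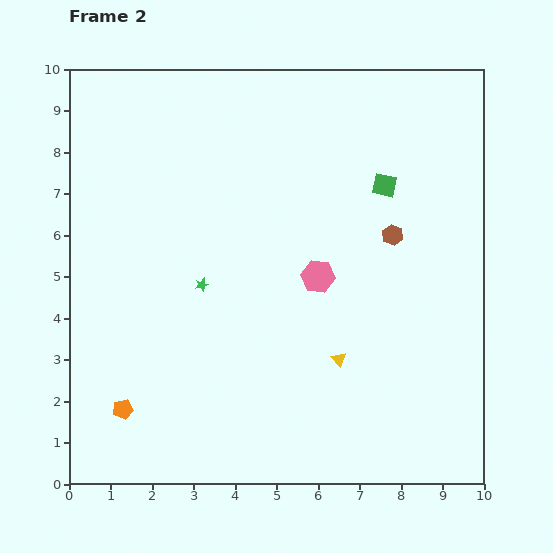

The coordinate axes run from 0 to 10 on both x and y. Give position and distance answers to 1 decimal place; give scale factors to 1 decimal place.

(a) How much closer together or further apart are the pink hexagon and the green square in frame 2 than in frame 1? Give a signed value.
-2.4

Distance in frame 1: 5.1. Distance in frame 2: 2.7.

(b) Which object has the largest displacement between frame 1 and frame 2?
the green star

(moved 3.6; next 2.6)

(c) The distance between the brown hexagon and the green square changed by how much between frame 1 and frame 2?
-2.0

Distance in frame 1: 3.2. Distance in frame 2: 1.2.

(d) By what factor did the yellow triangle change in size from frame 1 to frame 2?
0.8×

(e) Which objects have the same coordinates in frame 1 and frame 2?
the yellow triangle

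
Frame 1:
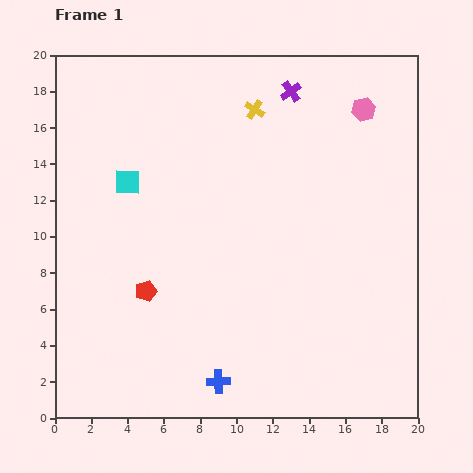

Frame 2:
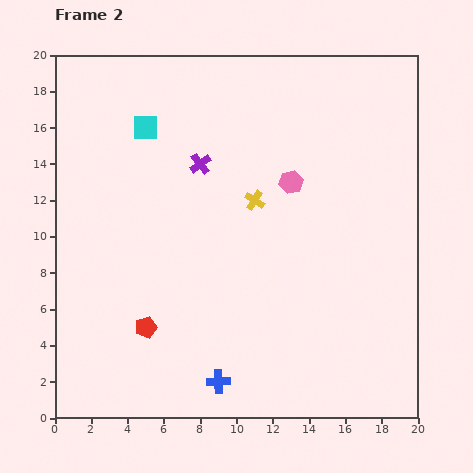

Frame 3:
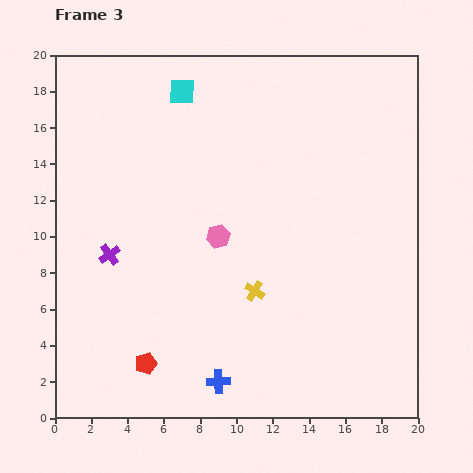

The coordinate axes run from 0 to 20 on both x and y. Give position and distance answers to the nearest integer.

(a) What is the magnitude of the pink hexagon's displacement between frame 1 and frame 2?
6

The pink hexagon moved from (17, 17) to (13, 13), a distance of √(4² + 4²) ≈ 6.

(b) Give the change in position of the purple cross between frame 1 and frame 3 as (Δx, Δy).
(-10, -9)

The purple cross was at (13, 18) in frame 1 and (3, 9) in frame 3.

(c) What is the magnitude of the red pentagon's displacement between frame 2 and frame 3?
2

The red pentagon moved from (5, 5) to (5, 3), a distance of √(0² + 2²) ≈ 2.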